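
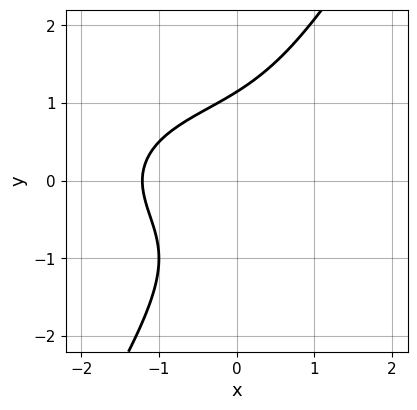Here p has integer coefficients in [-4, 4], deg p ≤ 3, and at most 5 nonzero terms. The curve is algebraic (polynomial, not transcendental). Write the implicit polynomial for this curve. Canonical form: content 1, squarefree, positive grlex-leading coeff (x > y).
x^3 + 3*x*y^2 - 2*y^3 + x + 3

1. The degree is 3 — no degree-2 curve has this shape.
2. Putting this together gives p.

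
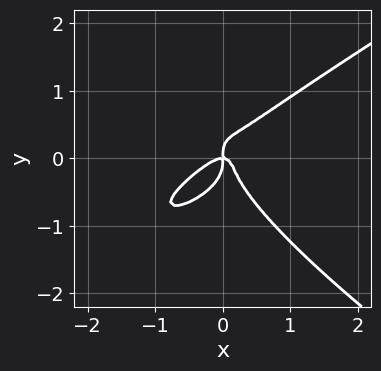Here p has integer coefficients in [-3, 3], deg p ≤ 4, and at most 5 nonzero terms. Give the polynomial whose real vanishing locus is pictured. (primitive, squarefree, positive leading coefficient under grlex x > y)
x^2*y^2 - 3*y^4 + 3*x^3 - 3*x^2*y + x*y

Degree: the shape is more complex than any degree-3 curve, so deg p = 4.
Against the integer gridlines: one y-axis crossing is at y = 0; it meets the x-axis at x = 0 (among the integer gridlines).
Solving for integer coefficients yields p as stated.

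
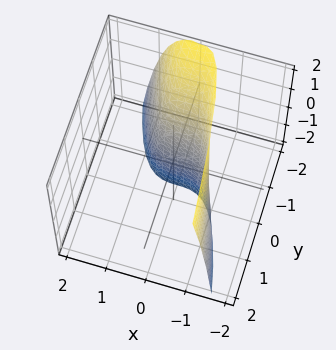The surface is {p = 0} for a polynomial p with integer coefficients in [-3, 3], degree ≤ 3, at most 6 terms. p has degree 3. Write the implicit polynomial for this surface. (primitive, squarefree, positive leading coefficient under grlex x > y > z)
3*x^3 - y*z + 3*y + 2

1. The degree is 3 — a generic line meets the surface in up to 3 points.
2. Checking where it meets the axes: the surface avoids every integer z-axis point in the box.
3. Putting this together gives p.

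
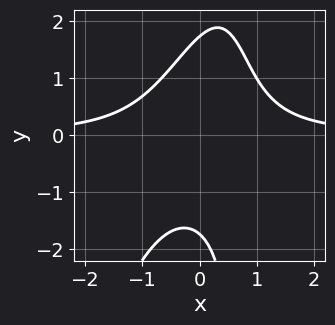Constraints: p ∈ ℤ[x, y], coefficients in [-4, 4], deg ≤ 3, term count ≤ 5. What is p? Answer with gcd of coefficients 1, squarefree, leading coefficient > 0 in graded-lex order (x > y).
3*x^2*y - x*y^2 + y^2 - 3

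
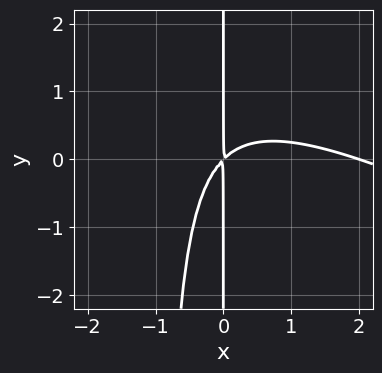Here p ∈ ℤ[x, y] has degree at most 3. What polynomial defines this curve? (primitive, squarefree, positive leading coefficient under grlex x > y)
x^3 + 2*x^2*y - 2*x^2 + 2*x*y

deg p = 3.
Checking where it meets the axes: it crosses the x-axis at the gridline x = 2; the visible y-axis segment lies entirely on the curve.
Matching integer coefficients to the picture gives p.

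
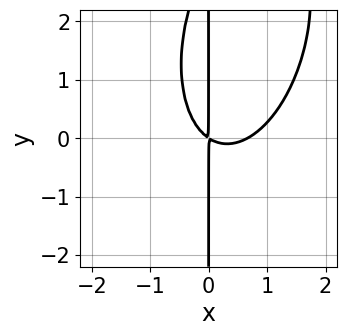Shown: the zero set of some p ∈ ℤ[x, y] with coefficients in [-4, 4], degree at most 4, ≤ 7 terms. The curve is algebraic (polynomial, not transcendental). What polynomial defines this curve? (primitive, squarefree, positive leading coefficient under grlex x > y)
3*x^3 - x^2*y + x*y^2 - 2*x^2 - 3*x*y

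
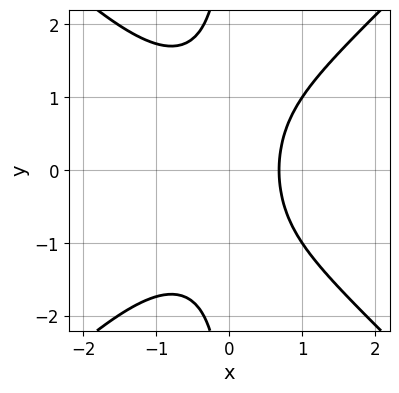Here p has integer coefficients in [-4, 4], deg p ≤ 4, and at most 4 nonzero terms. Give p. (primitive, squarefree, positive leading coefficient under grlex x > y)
x^3 - x*y^2 + x - 1

(a) The degree is 3 — the shape is more complex than any degree-2 curve.
(b) Symmetries: it's symmetric under y → −y, forcing even powers of y.
(c) Reading off the gridlines: no y-intercept at any integer in the box.
(d) Matching integer coefficients to the picture gives p.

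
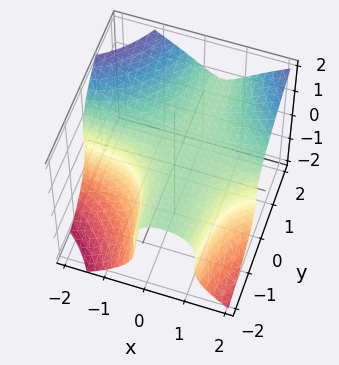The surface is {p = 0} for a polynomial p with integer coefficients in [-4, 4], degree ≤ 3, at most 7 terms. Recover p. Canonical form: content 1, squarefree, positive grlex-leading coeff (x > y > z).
First, the degree is 3 — no degree-2 surface has this shape.
Next, against the integer gridlines: the surface avoids every integer x-axis point in the box; the surface avoids every integer y-axis point in the box.
Finally, these observations pin down the coefficients.

3*x^2*y + y*z^2 - 3*z^3 - 3*x*y + 2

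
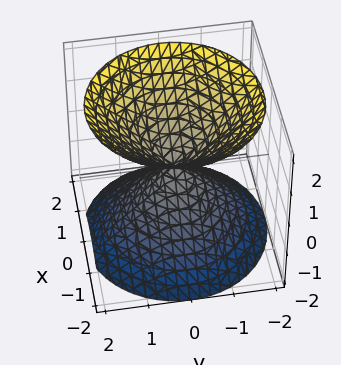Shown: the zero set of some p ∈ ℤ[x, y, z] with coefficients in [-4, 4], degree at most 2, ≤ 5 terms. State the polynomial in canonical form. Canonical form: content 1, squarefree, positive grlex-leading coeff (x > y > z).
x^2 + y^2 - z^2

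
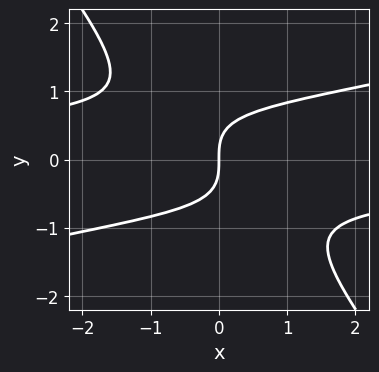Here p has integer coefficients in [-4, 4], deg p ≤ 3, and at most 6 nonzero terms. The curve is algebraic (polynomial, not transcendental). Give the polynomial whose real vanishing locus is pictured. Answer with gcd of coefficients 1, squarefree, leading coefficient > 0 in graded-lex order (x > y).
x^2*y - 3*x*y^2 - 3*y^3 + 3*x

(a) Degree: no degree-2 curve has this shape, so deg p = 3.
(b) Observable constraints: one y-axis crossing is at y = 0; it meets the x-axis at x = 0 (among the integer gridlines).
(c) The integer polynomial consistent with all of this is the stated p.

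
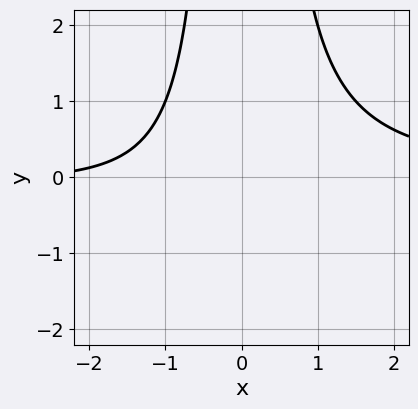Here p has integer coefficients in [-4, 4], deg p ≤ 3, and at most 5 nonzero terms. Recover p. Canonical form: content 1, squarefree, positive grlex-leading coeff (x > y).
2*x^2*y - x - 3

Degree: no degree-2 curve has this shape, so deg p = 3.
Against the integer gridlines: the curve avoids every integer x-axis point in the box; it misses every integer gridline on the y-axis.
Solving for integer coefficients yields p as stated.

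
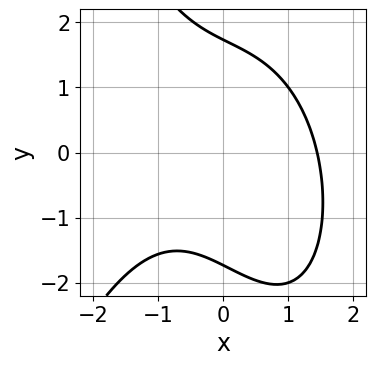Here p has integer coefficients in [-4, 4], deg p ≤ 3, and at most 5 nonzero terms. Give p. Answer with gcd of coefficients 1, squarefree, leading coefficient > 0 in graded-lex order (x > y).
x^3 + x*y + y^2 - 3

First, deg p = 3.
Finally, putting this together gives p.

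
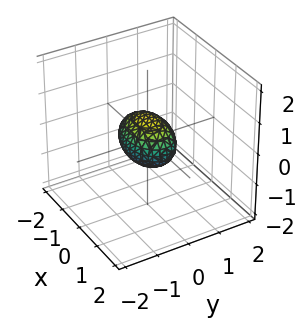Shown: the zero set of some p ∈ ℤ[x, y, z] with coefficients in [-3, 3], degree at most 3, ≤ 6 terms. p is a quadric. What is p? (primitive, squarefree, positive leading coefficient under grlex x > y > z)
(a) The degree is 2 — bounded and convex; a quadric.
(b) Symmetries: it's symmetric under z → −z, forcing even powers of z; it's symmetric under x → −x, forcing even powers of x; mirror symmetry y ↦ −y ⇒ only even powers of y.
(c) Observable constraints: among the integer gridlines, it crosses the x-axis at x ∈ {-1, 1}.
(d) Putting this together gives p.

x^2 + 2*y^2 + 2*z^2 - 1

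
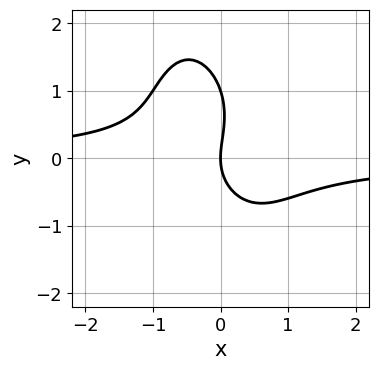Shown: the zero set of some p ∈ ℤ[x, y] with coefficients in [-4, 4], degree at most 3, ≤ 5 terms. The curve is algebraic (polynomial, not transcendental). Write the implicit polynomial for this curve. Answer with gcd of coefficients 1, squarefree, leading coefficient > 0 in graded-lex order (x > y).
3*x^2*y + x*y^2 + y^3 - y^2 + 2*x

First, the degree is 3 — a generic line meets the curve in up to 3 points.
Next, reading off the gridlines: it meets the x-axis at x = 0 (among the integer gridlines); the y-axis gridline crossings are at y ∈ {0, 1}.
Finally, solving for integer coefficients yields p as stated.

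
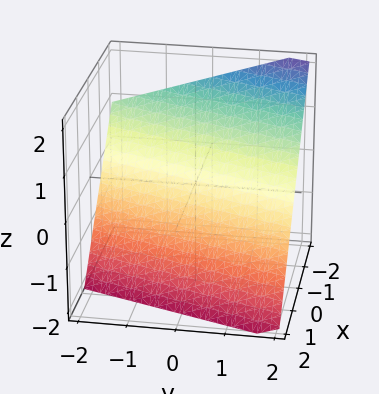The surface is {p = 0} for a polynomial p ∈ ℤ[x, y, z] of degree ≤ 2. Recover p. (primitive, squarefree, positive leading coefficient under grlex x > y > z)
First, degree: every cross-section is a straight line — this is a plane, so deg p = 1.
Next, against the integer gridlines: it meets the y-axis at y = 2 (among the integer gridlines).
Finally, together with the visible shape, these determine p as stated.

3*x - y + 3*z + 2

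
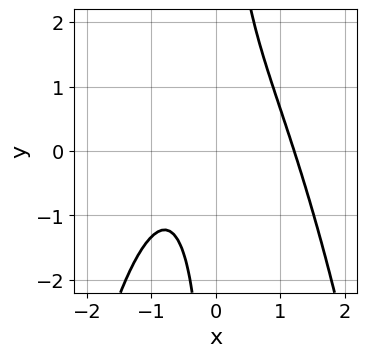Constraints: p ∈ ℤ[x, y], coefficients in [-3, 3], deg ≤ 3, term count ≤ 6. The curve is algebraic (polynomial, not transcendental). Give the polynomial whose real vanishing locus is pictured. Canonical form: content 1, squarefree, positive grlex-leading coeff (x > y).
First, the degree is 3 — a generic line meets the curve in up to 3 points.
Then, from the axis intercepts and sections: the curve avoids every integer y-axis point in the box.
Finally, assembling these constraints gives the stated polynomial.

3*x^3 + 3*x*y - 2*x - 3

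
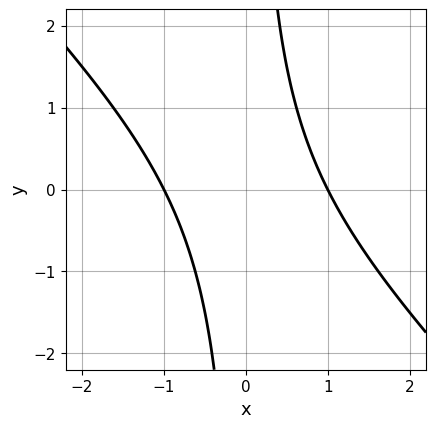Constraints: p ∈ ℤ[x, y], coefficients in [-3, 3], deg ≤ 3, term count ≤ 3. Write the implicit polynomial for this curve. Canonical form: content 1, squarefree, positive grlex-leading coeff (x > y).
1. The degree is 2 — a generic line meets the curve in up to 2 points.
2. From the visible intercepts: among the integer gridlines, it crosses the x-axis at x ∈ {-1, 1}; the curve avoids every integer y-axis point in the box.
3. Together with the visible shape, these determine p as stated.

x^2 + x*y - 1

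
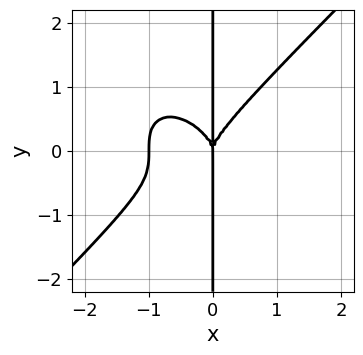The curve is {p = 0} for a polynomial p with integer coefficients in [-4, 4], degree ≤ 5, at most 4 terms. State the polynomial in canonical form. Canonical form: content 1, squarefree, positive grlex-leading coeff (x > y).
(a) The degree is 4 — the shape is more complex than any degree-3 curve.
(b) Reading off the gridlines: the x-axis gridline crossings are at x ∈ {-1, 0}; the visible y-axis segment lies entirely on the curve.
(c) Fitting integer coefficients to these (and the overall shape) gives p.

x^4 - x*y^3 + x^3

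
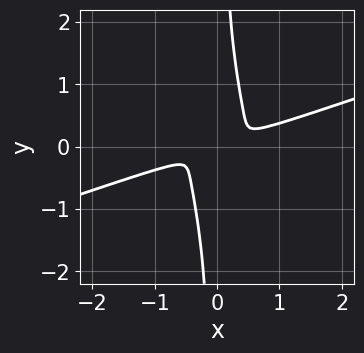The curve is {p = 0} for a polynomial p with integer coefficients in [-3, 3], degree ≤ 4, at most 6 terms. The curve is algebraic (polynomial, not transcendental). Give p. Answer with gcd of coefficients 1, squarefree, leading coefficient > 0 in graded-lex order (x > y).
1. deg p = 4. The shape is more complex than any degree-3 curve.
2. Solving for integer coefficients yields p as stated.

x^4 - 2*x^3*y - 2*x^2*y^2 - 2*x*y^3 + y^2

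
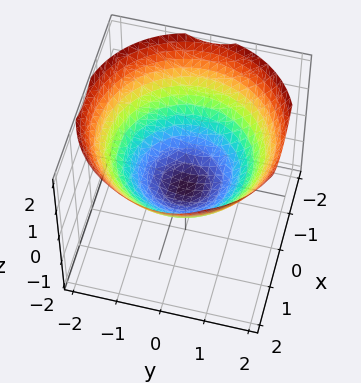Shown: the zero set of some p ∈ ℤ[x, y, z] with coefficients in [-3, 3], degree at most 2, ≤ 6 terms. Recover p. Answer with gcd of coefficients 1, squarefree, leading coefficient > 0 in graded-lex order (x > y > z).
1. The degree is 2 — the shape is more complex than any degree-1 surface.
2. Symmetry: every cross-section ⟂ z is a circle, so x, y appear only via x² + y².
3. Observable constraints: a circular section at z = 1 has radius between 1 and 2; the x-axis gridline crossings are at x ∈ {-1, 1}.
4. Together with the visible shape, these determine p as stated. Check: (0, -1, 0) on the y-axis lies on the surface, and p(0, -1, 0) = 0. ✓

x^2 + y^2 - 2*z - 1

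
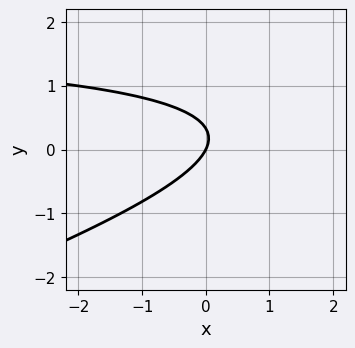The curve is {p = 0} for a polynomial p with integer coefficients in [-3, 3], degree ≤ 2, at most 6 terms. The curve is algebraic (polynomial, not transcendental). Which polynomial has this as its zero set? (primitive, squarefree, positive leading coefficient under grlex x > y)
x*y - 3*y^2 - 2*x + y

First, the degree is 2 — no degree-1 curve has this shape.
Next, checking where it meets the axes: one x-axis crossing is at x = 0; it crosses the y-axis at the gridline y = 0.
Finally, matching integer coefficients to the picture gives p.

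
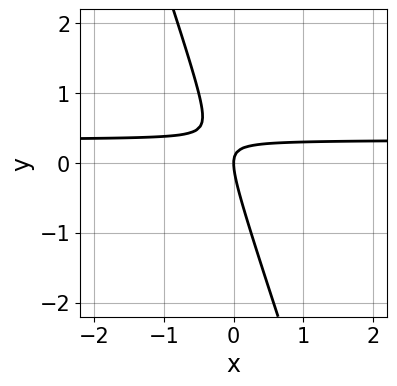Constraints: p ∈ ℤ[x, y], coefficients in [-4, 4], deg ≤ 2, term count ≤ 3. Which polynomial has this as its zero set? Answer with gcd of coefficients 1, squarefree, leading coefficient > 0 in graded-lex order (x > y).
3*x*y + y^2 - x

1. The degree is 2 — the shape is more complex than any degree-1 curve.
2. From the axis intercepts and sections: one y-axis crossing is at y = 0; one x-axis crossing is at x = 0.
3. Matching integer coefficients to the picture gives p.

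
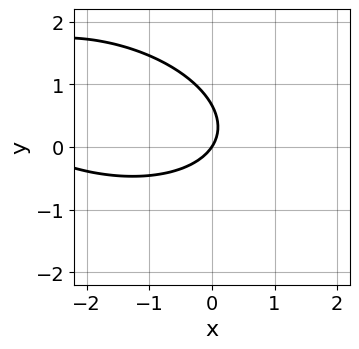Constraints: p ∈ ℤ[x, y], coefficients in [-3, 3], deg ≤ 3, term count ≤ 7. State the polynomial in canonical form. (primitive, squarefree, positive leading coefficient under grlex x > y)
(a) Degree: no degree-1 curve has this shape, so deg p = 2.
(b) From the visible intercepts: it crosses the y-axis at the gridline y = 0; it meets the x-axis at x = 0 (among the integer gridlines).
(c) Putting this together gives p.

x^2 + x*y + 3*y^2 + 3*x - 2*y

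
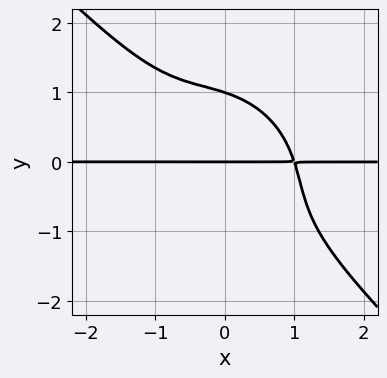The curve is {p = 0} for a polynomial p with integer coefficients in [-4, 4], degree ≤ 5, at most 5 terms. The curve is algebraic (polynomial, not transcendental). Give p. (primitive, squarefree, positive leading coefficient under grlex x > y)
Degree: a generic line meets the curve in up to 4 points, so deg p = 4.
From the axis intercepts and sections: every point of the x-axis in the box is on the curve; among the integer gridlines, it crosses the y-axis at y ∈ {0, 1}.
Assembling these constraints gives the stated polynomial.

x^3*y + x^2*y^2 + x*y^3 + y^4 - y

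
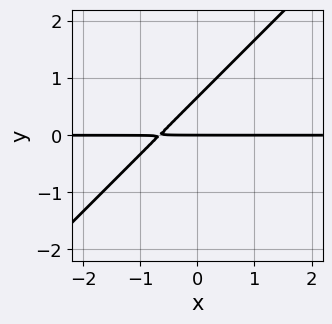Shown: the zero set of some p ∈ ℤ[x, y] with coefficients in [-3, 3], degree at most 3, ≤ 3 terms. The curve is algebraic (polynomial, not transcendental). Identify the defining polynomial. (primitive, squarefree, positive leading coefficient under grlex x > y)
3*x*y - 3*y^2 + 2*y

(a) deg p = 2. A generic line meets the curve in up to 2 points.
(b) Observable constraints: every point of the x-axis in the box is on the curve; one y-axis crossing is at y = 0.
(c) Matching integer coefficients to the picture gives p.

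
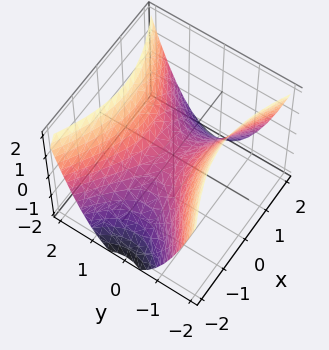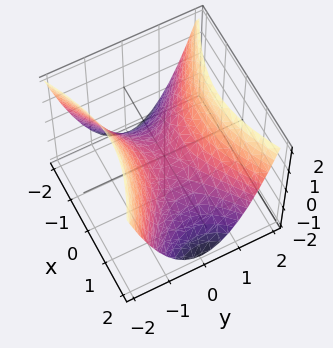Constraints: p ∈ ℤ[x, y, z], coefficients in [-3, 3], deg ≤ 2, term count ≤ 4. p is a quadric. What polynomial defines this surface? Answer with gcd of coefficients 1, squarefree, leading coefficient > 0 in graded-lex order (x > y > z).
x^2 - 2*y^2 + 2*z

First, the degree is 2 — a hyperbolic paraboloid; a quadric.
Next, symmetries: mirror symmetry y ↦ −y ⇒ only even powers of y; it's symmetric under x → −x, forcing even powers of x.
Next, from the axis intercepts and sections: it crosses the x-axis at the gridline x = 0; one y-axis crossing is at y = 0.
Finally, these observations pin down the coefficients.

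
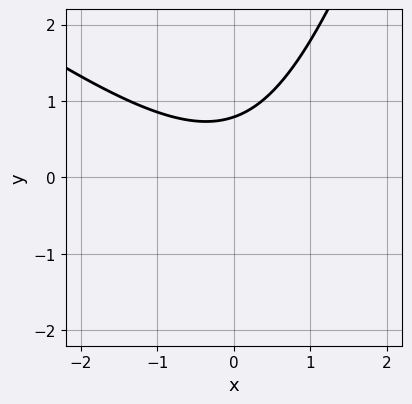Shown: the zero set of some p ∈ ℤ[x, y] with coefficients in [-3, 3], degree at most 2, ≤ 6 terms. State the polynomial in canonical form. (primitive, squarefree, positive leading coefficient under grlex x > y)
2*x^2 + 2*x*y - y^2 - 3*y + 3

First, the degree is 2 — no degree-1 curve has this shape.
Next, checking where it meets the axes: the curve avoids every integer x-axis point in the box.
Finally, putting this together gives p.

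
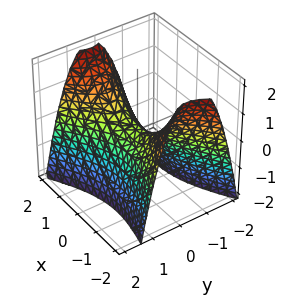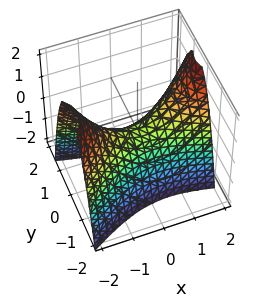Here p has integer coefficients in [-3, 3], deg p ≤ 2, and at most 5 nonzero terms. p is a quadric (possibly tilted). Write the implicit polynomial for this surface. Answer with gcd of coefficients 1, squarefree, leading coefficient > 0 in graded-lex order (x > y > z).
1. The degree is 2 — the shape is more complex than any degree-1 surface.
2. Reading off the gridlines: one y-axis crossing is at y = 0; one z-axis crossing is at z = 0.
3. The integer polynomial consistent with all of this is the stated p.

x^2 + x*y - 3*y^2 - 2*z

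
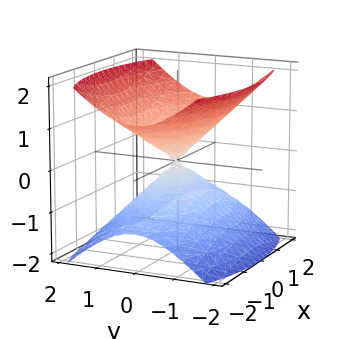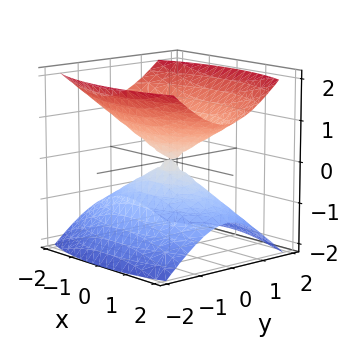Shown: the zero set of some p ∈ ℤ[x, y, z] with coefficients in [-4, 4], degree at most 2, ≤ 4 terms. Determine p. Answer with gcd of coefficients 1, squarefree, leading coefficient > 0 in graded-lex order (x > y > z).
1. There are 2 components. They look like related sheets of one shape, so recover p as a whole.
2. deg p = 2. A double cone through the origin; a quadric.
3. Symmetries: mirror symmetry y ↦ −y ⇒ only even powers of y; it's symmetric under x → −x, forcing even powers of x; it's symmetric under z → −z, forcing even powers of z.
4. From the axis intercepts and sections: it meets the y-axis at y = 0 (among the integer gridlines); one x-axis crossing is at x = 0.
5. Putting this together gives p.

x^2 + 3*y^2 - 3*z^2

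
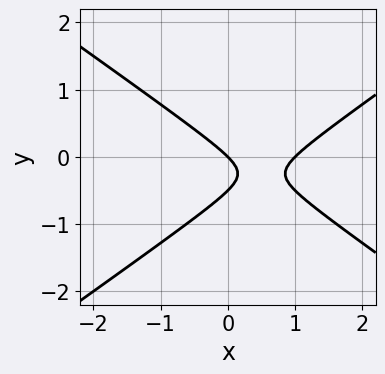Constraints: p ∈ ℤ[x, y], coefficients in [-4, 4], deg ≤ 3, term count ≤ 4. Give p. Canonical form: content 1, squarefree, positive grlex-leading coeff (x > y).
First, the degree is 2 — a generic line meets the curve in up to 2 points.
Then, from the visible intercepts: among the integer gridlines, it crosses the x-axis at x ∈ {0, 1}; it crosses the y-axis at the gridline y = 0.
Finally, fitting integer coefficients to these (and the overall shape) gives p.

x^2 - 2*y^2 - x - y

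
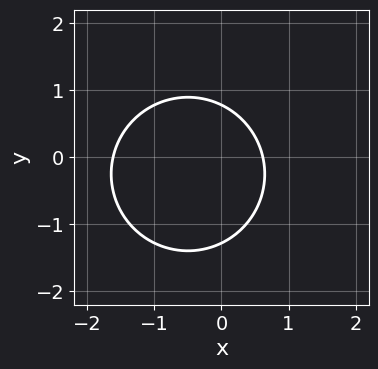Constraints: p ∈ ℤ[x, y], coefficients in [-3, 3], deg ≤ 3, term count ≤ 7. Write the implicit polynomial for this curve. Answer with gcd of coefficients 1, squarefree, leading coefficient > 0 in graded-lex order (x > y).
2*x^2 + 2*y^2 + 2*x + y - 2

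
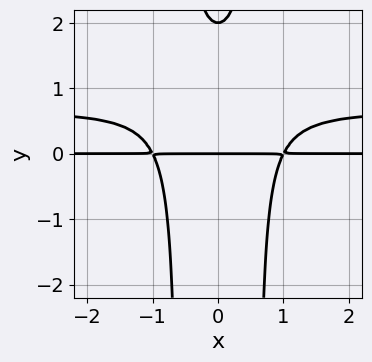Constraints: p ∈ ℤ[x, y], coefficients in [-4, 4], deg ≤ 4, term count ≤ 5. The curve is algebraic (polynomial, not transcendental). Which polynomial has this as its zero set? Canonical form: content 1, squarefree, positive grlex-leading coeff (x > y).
(a) deg p = 4.
(b) Symmetries: it's symmetric under x → −x, forcing even powers of x.
(c) From the visible intercepts: among the integer gridlines, it crosses the y-axis at y ∈ {0, 2}; every point of the x-axis in the box is on the curve.
(d) Solving for integer coefficients yields p as stated.

3*x^2*y^2 - 2*x^2*y - y^2 + 2*y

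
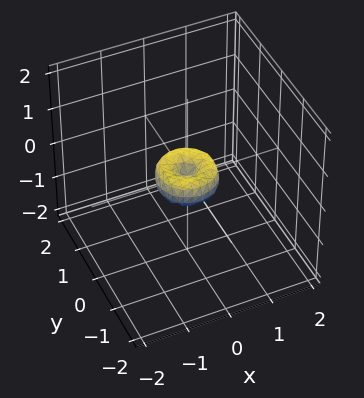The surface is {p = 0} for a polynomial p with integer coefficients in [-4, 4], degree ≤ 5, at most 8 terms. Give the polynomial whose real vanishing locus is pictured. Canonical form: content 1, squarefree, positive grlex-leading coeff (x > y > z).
2*x^4 + 4*x^2*y^2 + 2*y^4 - x^2 - y^2 + z^2

First, deg p = 4. A generic line meets the surface in up to 4 points.
Then, by symmetry, the surface is invariant under rotation about z: p = q(x² + y², z).
Next, checking where it meets the axes: a circular section at z = 0 has radius between 0 and 1; one z-axis crossing is at z = 0; it crosses the y-axis at the gridline y = 0.
Finally, together with the visible shape, these determine p as stated.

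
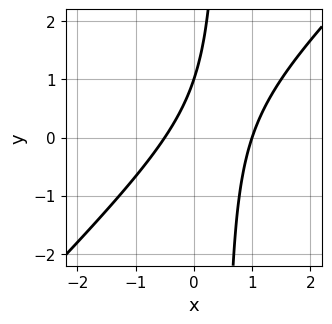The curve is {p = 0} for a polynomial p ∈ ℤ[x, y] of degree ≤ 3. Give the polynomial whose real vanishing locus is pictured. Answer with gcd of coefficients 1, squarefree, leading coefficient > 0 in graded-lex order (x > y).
2*x^2 - 2*x*y - x + y - 1

(a) The degree is 2 — the shape is more complex than any degree-1 curve.
(b) Against the integer gridlines: one y-axis crossing is at y = 1; one x-axis crossing is at x = 1.
(c) Solving for integer coefficients yields p as stated.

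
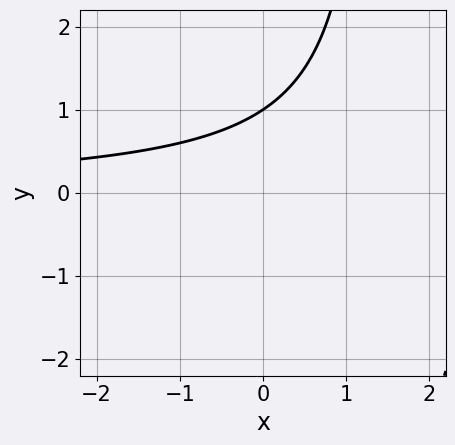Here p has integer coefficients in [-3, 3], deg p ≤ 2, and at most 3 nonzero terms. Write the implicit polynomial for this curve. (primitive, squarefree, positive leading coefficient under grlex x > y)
1. Degree: no degree-1 curve has this shape, so deg p = 2.
2. Checking where it meets the axes: no x-intercept at any integer in the box; it meets the y-axis at y = 1 (among the integer gridlines).
3. Together with the visible shape, these determine p as stated.

2*x*y - 3*y + 3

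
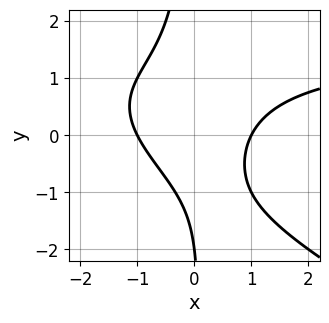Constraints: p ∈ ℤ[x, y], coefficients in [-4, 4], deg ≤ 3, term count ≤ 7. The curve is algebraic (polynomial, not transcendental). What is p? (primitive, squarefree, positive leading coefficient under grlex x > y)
x^2*y + 2*x*y^2 - 2*x^2 + y + 2

1. The degree is 3 — the shape is more complex than any degree-2 curve.
2. From the axis intercepts and sections: among the integer gridlines, it crosses the x-axis at x ∈ {-1, 1}; it crosses the y-axis at the gridline y = -2.
3. Together with the visible shape, these determine p as stated.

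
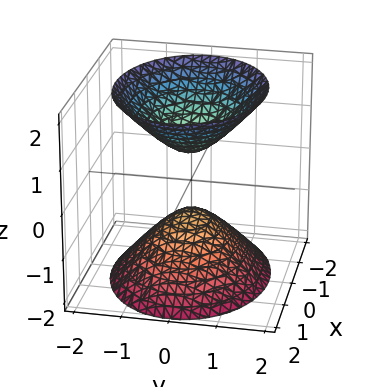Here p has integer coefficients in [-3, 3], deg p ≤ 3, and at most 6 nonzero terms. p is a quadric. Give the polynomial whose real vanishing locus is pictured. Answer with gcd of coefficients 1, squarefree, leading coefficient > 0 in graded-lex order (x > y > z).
First, the picture has 2 separate pieces. They look like related sheets of one shape, so recover p as a whole.
Next, degree: two separate bowl-shaped sheets opening away from each other; a quadric, so deg p = 2.
Next, symmetries: the z ↦ −z reflection is a symmetry, so z appears only in even powers; the x ↦ −x reflection is a symmetry, so x appears only in even powers; it's symmetric under y → −y, forcing even powers of y.
Then, against the integer gridlines: no y-intercept at any integer in the box; it misses every integer gridline on the x-axis.
Finally, matching integer coefficients to the picture gives p.

2*x^2 + 3*y^2 - 2*z^2 + 1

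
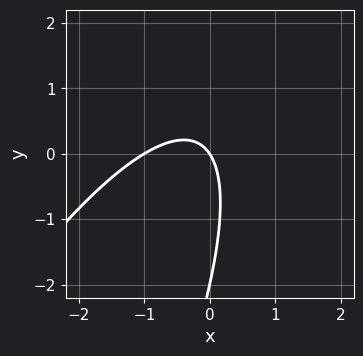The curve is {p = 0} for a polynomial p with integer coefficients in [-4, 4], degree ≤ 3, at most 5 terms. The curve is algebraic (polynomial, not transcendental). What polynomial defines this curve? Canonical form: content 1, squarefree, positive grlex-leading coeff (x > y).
(a) Degree: no degree-1 curve has this shape, so deg p = 2.
(b) From the axis intercepts and sections: among the integer gridlines, it crosses the x-axis at x ∈ {-1, 0}; the y-axis gridline crossings are at y ∈ {-2, 0}.
(c) These observations pin down the coefficients.

3*x^2 - 3*x*y + y^2 + 3*x + 2*y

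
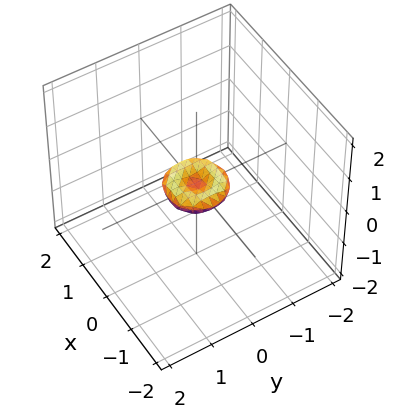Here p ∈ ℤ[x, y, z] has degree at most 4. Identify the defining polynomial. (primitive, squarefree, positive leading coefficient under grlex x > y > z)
1. deg p = 4. The shape is more complex than any degree-3 surface.
2. Symmetries: rotational symmetry about the z-axis ⇒ p depends on x, y only through x² + y².
3. Checking where it meets the axes: it meets the x-axis at x = 0 (among the integer gridlines); a circular section at z = 0 has radius between 0 and 1; it meets the y-axis at y = 0 (among the integer gridlines); it meets the z-axis at z = 0 (among the integer gridlines).
4. Assembling these constraints gives the stated polynomial.

2*x^4 + 4*x^2*y^2 + 2*y^4 - x^2 - y^2 + 3*z^2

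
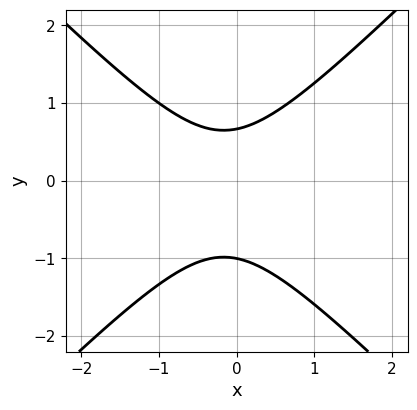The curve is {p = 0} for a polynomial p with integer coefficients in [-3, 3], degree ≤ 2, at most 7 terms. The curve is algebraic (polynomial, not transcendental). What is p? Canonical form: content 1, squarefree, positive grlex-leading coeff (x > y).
3*x^2 - 3*y^2 + x - y + 2

First, deg p = 2.
Next, reading off the gridlines: one y-axis crossing is at y = -1; no x-intercept at any integer in the box.
Finally, assembling these constraints gives the stated polynomial.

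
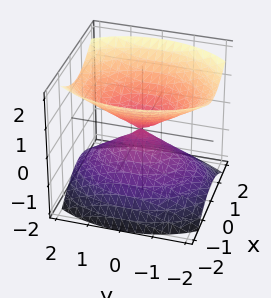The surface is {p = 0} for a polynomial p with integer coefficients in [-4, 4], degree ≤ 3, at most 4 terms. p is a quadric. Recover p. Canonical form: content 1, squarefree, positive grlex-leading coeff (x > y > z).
(a) I count 2 distinct pieces. They look like related sheets of one shape, so recover p as a whole.
(b) deg p = 2. A double cone through the origin; a quadric.
(c) Symmetries: mirror symmetry z ↦ −z ⇒ only even powers of z; mirror symmetry y ↦ −y ⇒ only even powers of y; the x ↦ −x reflection is a symmetry, so x appears only in even powers.
(d) From the visible intercepts: it crosses the z-axis at the gridline z = 0; it crosses the x-axis at the gridline x = 0; it crosses the y-axis at the gridline y = 0.
(e) Fitting integer coefficients to these (and the overall shape) gives p.

2*x^2 + y^2 - 2*z^2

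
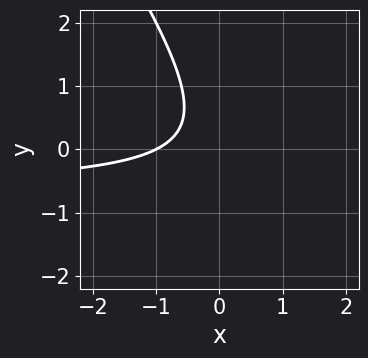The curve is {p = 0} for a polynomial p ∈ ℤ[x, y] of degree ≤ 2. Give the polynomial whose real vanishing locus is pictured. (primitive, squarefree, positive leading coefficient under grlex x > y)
1. Degree: no degree-1 curve has this shape, so deg p = 2.
2. From the axis intercepts and sections: it meets the x-axis at x = -1 (among the integer gridlines); it misses every integer gridline on the y-axis.
3. Matching integer coefficients to the picture gives p.

3*x*y + 2*y^2 + 2*x - y + 2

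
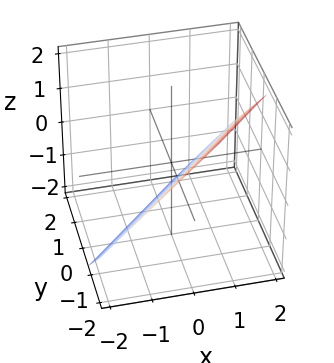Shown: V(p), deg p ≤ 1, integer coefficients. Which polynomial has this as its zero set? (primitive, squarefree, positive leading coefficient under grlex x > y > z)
3*x - 3*y - 3*z - 2

(a) The degree is 1 — every cross-section is a straight line — this is a plane.
(b) Putting this together gives p.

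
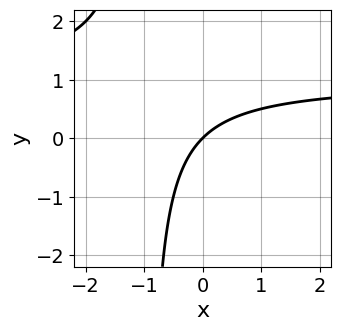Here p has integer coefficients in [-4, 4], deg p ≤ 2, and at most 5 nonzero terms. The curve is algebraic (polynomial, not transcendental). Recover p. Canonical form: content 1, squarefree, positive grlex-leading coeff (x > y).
x*y - x + y

1. Degree: a generic line meets the curve in up to 2 points, so deg p = 2.
2. Checking where it meets the axes: one y-axis crossing is at y = 0; one x-axis crossing is at x = 0.
3. Solving for integer coefficients yields p as stated.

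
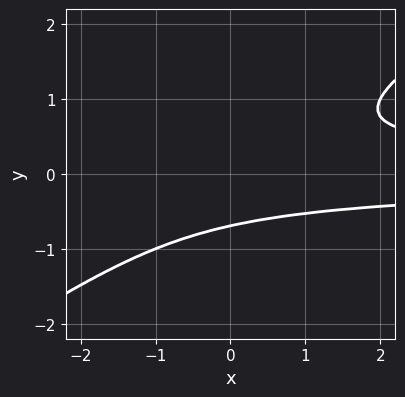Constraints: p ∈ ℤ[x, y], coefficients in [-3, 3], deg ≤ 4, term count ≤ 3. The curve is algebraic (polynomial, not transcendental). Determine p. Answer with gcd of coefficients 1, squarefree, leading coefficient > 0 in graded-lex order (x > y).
1. deg p = 3.
2. From the visible intercepts: it misses every integer gridline on the x-axis.
3. Together with the visible shape, these determine p as stated.

2*x*y^2 - 3*y^3 - 1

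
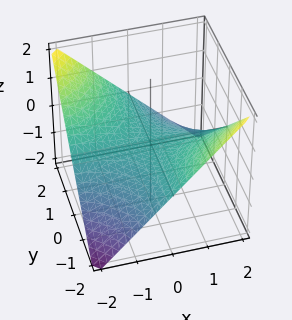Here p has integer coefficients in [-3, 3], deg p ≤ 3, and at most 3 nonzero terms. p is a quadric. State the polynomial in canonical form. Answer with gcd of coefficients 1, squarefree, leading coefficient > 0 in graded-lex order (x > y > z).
First, the degree is 2 — a hyperbolic paraboloid; a quadric.
Next, checking where it meets the axes: every point of the y-axis in the box is on the surface; the visible x-axis segment lies entirely on the surface; it meets the z-axis at z = 0 (among the integer gridlines).
Finally, matching integer coefficients to the picture gives p.

x*y + 2*z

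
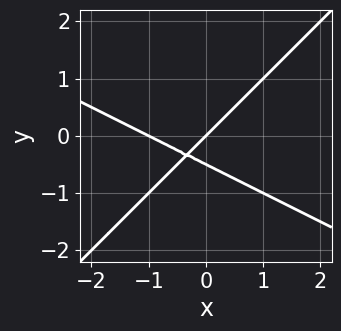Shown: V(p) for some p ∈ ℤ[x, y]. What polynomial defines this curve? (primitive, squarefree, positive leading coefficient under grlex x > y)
x^2 + x*y - 2*y^2 + x - y

deg p = 2. No degree-1 curve has this shape.
Reading off the gridlines: the x-axis gridline crossings are at x ∈ {-1, 0}; one y-axis crossing is at y = 0.
Fitting integer coefficients to these (and the overall shape) gives p.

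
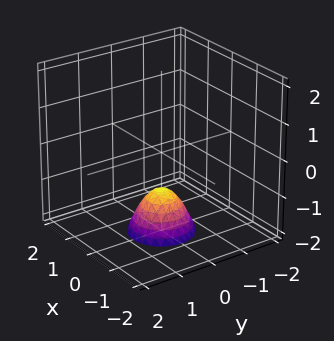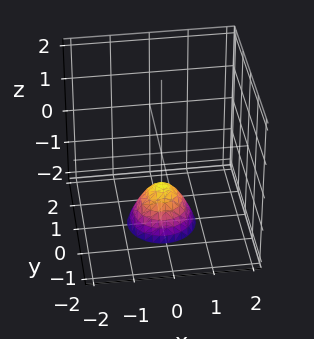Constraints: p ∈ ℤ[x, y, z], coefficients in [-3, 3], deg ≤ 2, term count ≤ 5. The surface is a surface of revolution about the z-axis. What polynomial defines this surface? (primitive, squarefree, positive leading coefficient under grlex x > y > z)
The degree is 2 — a generic line meets the surface in up to 2 points.
Symmetries: the surface is invariant under rotation about z: p = q(x² + y², z).
Against the integer gridlines: no x-intercept at any integer in the box; it misses every integer gridline on the y-axis.
These observations pin down the coefficients. Check: (0, 0, -1) on the z-axis lies on the surface, and p(0, 0, -1) = 0. ✓

3*x^2 + 3*y^2 + 2*z + 2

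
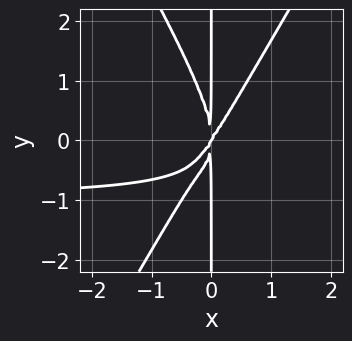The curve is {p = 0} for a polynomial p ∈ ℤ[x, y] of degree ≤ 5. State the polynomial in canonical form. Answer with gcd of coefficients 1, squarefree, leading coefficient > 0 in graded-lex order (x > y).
3*x^3*y - x*y^3 + 3*x^3 - 2*x^2*y

First, the degree is 4 — a generic line meets the curve in up to 4 points.
Then, against the integer gridlines: the visible y-axis segment lies entirely on the curve; it meets the x-axis at x = 0 (among the integer gridlines).
Finally, the integer polynomial consistent with all of this is the stated p.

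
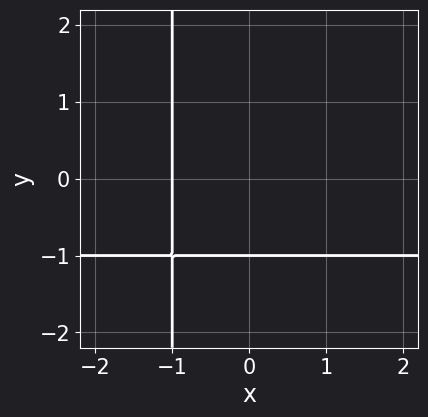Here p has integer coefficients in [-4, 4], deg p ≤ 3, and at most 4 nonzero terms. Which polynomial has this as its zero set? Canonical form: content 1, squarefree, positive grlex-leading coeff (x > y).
x*y + x + y + 1

First, the degree is 2 — the shape is more complex than any degree-1 curve.
Then, observable constraints: one x-axis crossing is at x = -1; it crosses the y-axis at the gridline y = -1.
Finally, these observations pin down the coefficients.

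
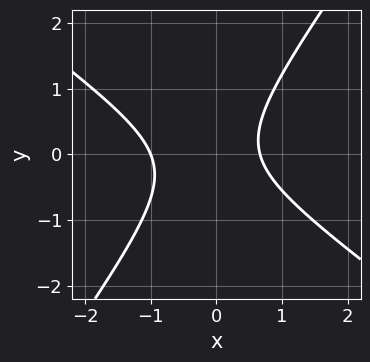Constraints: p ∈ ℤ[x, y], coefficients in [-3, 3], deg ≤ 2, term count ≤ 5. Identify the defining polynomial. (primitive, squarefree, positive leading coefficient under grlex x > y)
First, deg p = 2. The shape is more complex than any degree-1 curve.
Then, from the visible intercepts: it crosses the x-axis at the gridline x = -1; no y-intercept at any integer in the box.
Finally, matching integer coefficients to the picture gives p.

3*x^2 + 2*x*y - 3*y^2 + x - 2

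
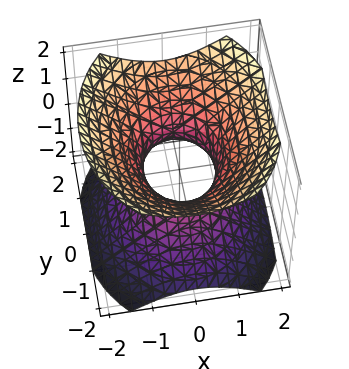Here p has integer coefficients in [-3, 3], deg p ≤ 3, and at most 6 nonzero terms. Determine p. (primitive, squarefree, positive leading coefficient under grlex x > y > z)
First, deg p = 2. One connected sheet with a waist; a quadric.
Next, symmetries: the z ↦ −z reflection is a symmetry, so z appears only in even powers; mirror symmetry y ↦ −y ⇒ only even powers of y; it's symmetric under x → −x, forcing even powers of x.
Then, from the visible intercepts: it misses every integer gridline on the z-axis; among the integer gridlines, it crosses the y-axis at y ∈ {-1, 1}.
Finally, assembling these constraints gives the stated polynomial.

3*x^2 + 2*y^2 - 3*z^2 - 2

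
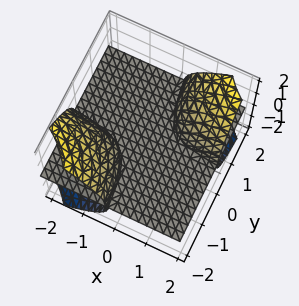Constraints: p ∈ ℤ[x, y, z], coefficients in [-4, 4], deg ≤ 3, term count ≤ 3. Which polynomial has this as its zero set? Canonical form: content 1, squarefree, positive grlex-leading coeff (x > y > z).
3*x*y*z - 2*z^3 - z

(a) There are 3 components.
(b) The degree is 3 — a generic line meets the surface in up to 3 points.
(c) From the axis intercepts and sections: one z-axis crossing is at z = 0; every point of the y-axis in the box is on the surface.
(d) These observations pin down the coefficients.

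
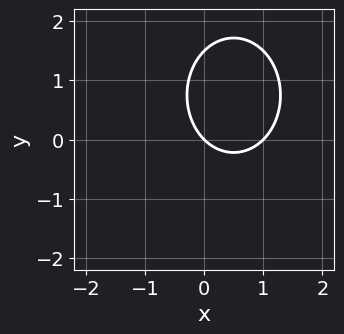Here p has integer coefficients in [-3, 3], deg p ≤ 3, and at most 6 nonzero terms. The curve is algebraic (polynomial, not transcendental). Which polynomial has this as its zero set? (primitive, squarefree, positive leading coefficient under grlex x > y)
3*x^2 + 2*y^2 - 3*x - 3*y

(a) The degree is 2 — the shape is more complex than any degree-1 curve.
(b) From the visible intercepts: it meets the y-axis at y = 0 (among the integer gridlines); the x-axis gridline crossings are at x ∈ {0, 1}.
(c) These observations pin down the coefficients.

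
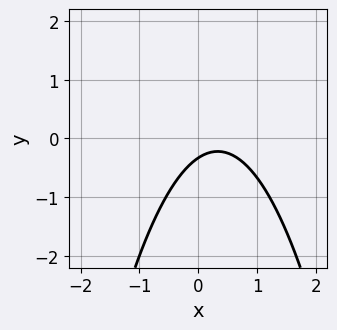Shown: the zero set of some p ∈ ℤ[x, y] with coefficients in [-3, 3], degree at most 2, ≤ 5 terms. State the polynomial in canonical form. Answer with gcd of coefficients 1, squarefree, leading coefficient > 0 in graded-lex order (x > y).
3*x^2 - 2*x + 3*y + 1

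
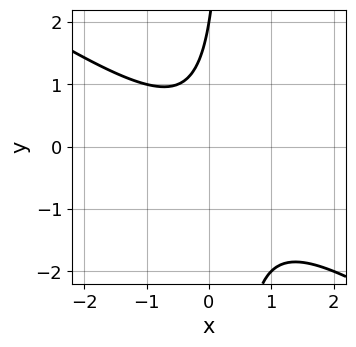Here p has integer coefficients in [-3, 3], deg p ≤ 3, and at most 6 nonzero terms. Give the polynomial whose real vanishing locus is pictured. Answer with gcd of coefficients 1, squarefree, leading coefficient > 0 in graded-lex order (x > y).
2*x^2 + 3*x*y - y + 2

1. deg p = 2. No degree-1 curve has this shape.
2. Observable constraints: it meets the y-axis at y = 2 (among the integer gridlines); it misses every integer gridline on the x-axis.
3. The integer polynomial consistent with all of this is the stated p.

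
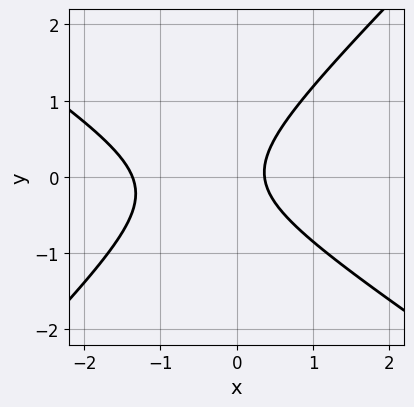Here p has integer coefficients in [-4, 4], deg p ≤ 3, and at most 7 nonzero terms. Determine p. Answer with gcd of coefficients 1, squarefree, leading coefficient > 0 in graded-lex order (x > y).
2*x^2 + x*y - 3*y^2 + 2*x - 1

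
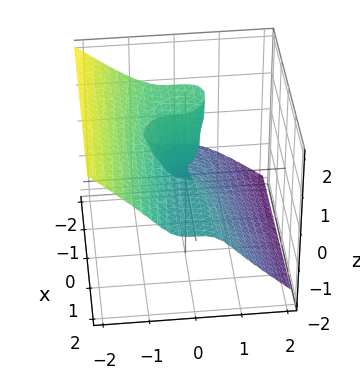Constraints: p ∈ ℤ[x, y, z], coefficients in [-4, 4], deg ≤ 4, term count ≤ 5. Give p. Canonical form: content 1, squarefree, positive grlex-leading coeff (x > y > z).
1. Degree: the shape is more complex than any degree-2 surface, so deg p = 3.
2. Reading off the gridlines: one z-axis crossing is at z = 0; every point of the x-axis in the box is on the surface.
3. These observations pin down the coefficients.

2*y^3 + 3*z^3 + x*z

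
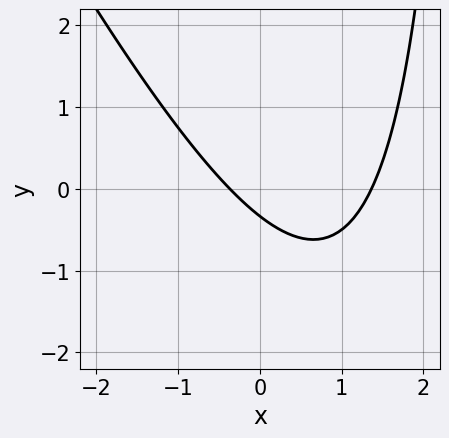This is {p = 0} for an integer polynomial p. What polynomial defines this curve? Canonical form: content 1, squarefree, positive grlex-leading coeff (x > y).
Degree: the shape is more complex than any degree-1 curve, so deg p = 2.
Putting this together gives p.

2*x^2 + x*y - 2*x - 3*y - 1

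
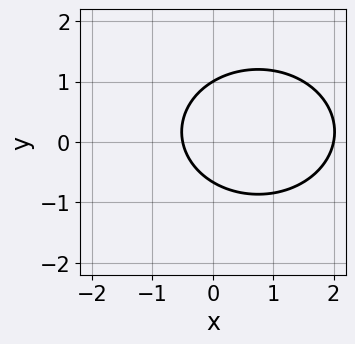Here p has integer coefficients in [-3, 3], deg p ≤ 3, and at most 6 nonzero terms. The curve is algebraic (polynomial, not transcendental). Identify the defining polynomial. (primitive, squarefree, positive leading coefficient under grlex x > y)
(a) The degree is 2 — the shape is more complex than any degree-1 curve.
(b) Observable constraints: it crosses the y-axis at the gridline y = 1; it meets the x-axis at x = 2 (among the integer gridlines).
(c) The integer polynomial consistent with all of this is the stated p.

2*x^2 + 3*y^2 - 3*x - y - 2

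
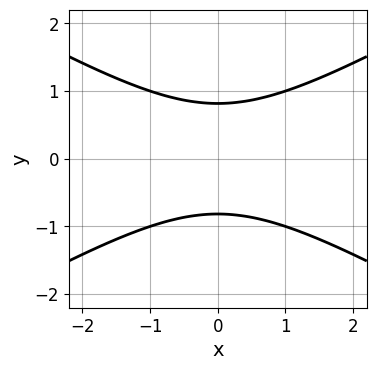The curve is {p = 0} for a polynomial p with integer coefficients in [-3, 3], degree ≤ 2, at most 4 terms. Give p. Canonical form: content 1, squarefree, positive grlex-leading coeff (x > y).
1. deg p = 2. No degree-1 curve has this shape.
2. Symmetries: it's symmetric under x → −x, forcing even powers of x; mirror symmetry y ↦ −y ⇒ only even powers of y.
3. From the visible intercepts: no x-intercept at any integer in the box.
4. Putting this together gives p.

x^2 - 3*y^2 + 2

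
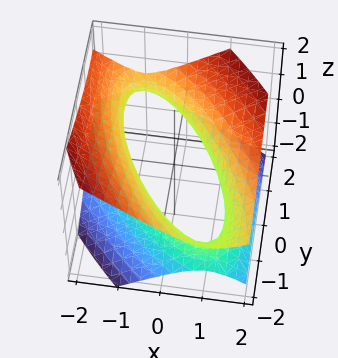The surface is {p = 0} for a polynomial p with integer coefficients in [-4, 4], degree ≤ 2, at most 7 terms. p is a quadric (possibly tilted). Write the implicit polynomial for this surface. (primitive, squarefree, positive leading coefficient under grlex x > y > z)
First, the degree is 2 — no degree-1 surface has this shape.
Then, observable constraints: the surface avoids every integer z-axis point in the box; the x-axis gridline crossings are at x ∈ {-1, 1}.
Finally, solving for integer coefficients yields p as stated.

2*x^2 + 2*x*y + y^2 + y*z - 3*z^2 - 2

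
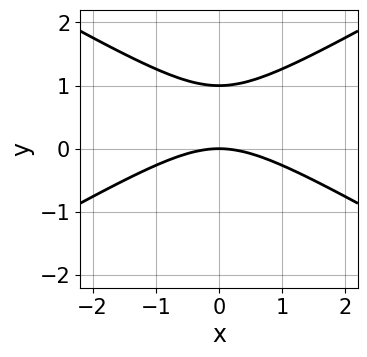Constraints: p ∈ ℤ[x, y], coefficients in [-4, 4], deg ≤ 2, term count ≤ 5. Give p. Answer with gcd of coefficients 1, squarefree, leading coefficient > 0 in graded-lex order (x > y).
x^2 - 3*y^2 + 3*y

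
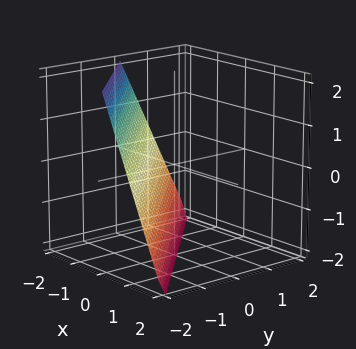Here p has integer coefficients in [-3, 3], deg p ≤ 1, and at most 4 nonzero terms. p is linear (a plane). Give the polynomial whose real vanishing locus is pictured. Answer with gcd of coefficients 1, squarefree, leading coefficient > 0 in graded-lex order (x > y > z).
2*x + 2*y + z + 2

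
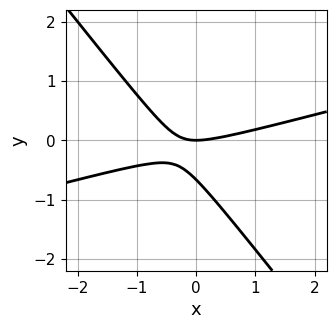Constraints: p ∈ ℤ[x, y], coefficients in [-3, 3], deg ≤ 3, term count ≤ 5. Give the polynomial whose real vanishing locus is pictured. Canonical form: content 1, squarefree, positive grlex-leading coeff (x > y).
(a) The degree is 2 — a generic line meets the curve in up to 2 points.
(b) Observable constraints: it meets the x-axis at x = 0 (among the integer gridlines); it meets the y-axis at y = 0 (among the integer gridlines).
(c) Assembling these constraints gives the stated polynomial.

x^2 - 3*x*y - 3*y^2 - 2*y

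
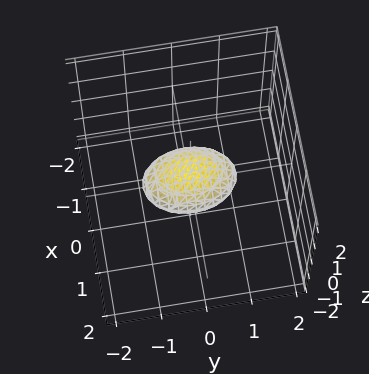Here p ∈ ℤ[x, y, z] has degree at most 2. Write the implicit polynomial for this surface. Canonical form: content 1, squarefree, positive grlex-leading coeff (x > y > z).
2*x^2 + y^2 + 3*z^2 - 1

1. The degree is 2 — a closed, bounded, convex surface; a quadric.
2. Symmetries: it's symmetric under y → −y, forcing even powers of y; it's symmetric under z → −z, forcing even powers of z; mirror symmetry x ↦ −x ⇒ only even powers of x.
3. From the axis intercepts and sections: among the integer gridlines, it crosses the y-axis at y ∈ {-1, 1}.
4. These observations pin down the coefficients.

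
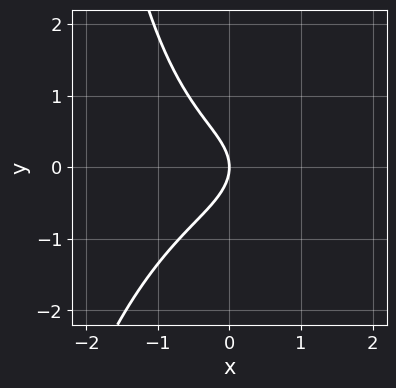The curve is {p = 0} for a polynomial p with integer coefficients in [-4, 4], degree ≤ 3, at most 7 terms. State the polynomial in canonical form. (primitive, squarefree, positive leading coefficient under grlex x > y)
2*x^3 - x^2*y + x*y^2 + 3*y^2 + 3*x

(a) deg p = 3.
(b) From the axis intercepts and sections: it crosses the y-axis at the gridline y = 0; it meets the x-axis at x = 0 (among the integer gridlines).
(c) Fitting integer coefficients to these (and the overall shape) gives p.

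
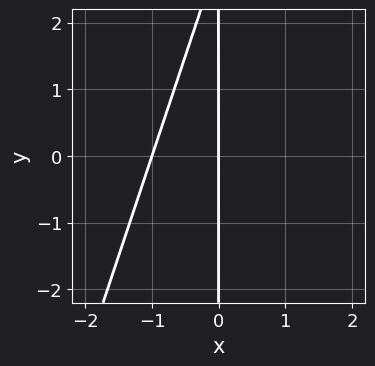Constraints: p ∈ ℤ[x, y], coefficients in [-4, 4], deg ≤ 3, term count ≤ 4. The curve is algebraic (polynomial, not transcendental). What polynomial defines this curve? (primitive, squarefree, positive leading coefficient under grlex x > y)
The degree is 2 — a generic line meets the curve in up to 2 points.
From the visible intercepts: the x-axis gridline crossings are at x ∈ {-1, 0}; every point of the y-axis in the box is on the curve.
Putting this together gives p.

3*x^2 - x*y + 3*x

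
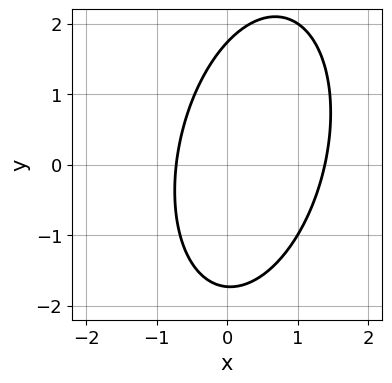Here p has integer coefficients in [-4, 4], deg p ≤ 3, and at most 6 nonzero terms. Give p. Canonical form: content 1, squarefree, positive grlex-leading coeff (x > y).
The degree is 2 — no degree-1 curve has this shape.
Solving for integer coefficients yields p as stated.

3*x^2 - x*y + y^2 - 2*x - 3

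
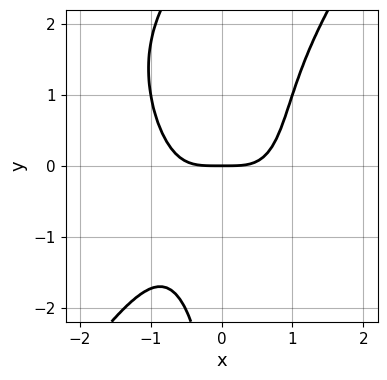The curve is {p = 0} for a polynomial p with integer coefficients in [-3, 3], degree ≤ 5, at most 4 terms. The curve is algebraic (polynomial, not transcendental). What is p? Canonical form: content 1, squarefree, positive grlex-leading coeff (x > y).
3*x^4 - x*y^3 + x*y^2 - 3*y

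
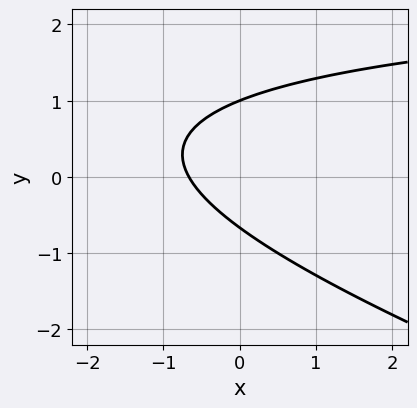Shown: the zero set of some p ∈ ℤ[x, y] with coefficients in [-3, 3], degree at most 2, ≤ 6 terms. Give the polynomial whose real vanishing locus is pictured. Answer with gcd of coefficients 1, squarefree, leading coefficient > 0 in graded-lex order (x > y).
x*y + 3*y^2 - 3*x - y - 2

(a) Degree: no degree-1 curve has this shape, so deg p = 2.
(b) Checking where it meets the axes: it meets the y-axis at y = 1 (among the integer gridlines).
(c) Matching integer coefficients to the picture gives p.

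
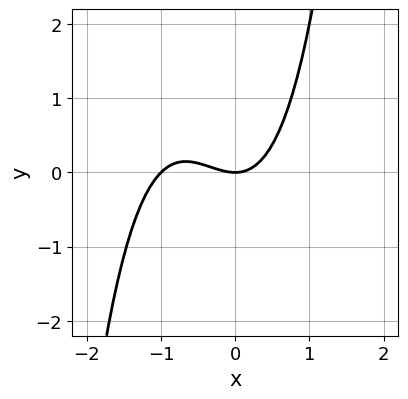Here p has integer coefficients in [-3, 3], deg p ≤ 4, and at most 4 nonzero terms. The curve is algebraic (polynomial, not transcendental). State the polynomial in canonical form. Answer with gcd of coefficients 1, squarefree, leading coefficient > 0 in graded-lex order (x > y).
Degree: no degree-2 curve has this shape, so deg p = 3.
Observable constraints: among the integer gridlines, it crosses the x-axis at x ∈ {-1, 0}; it crosses the y-axis at the gridline y = 0.
Together with the visible shape, these determine p as stated.

x^3 + x^2 - y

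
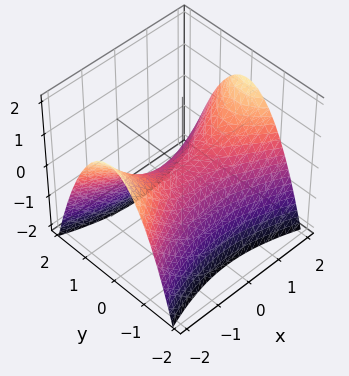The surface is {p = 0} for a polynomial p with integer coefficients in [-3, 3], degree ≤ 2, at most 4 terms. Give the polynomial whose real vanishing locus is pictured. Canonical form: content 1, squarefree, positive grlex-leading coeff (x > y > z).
x^2 - 3*y^2 - 3*z

Degree: a hyperbolic paraboloid; a quadric, so deg p = 2.
Symmetries: it's symmetric under y → −y, forcing even powers of y; mirror symmetry x ↦ −x ⇒ only even powers of x.
From the visible intercepts: one z-axis crossing is at z = 0; it meets the y-axis at y = 0 (among the integer gridlines); it meets the x-axis at x = 0 (among the integer gridlines).
Putting this together gives p.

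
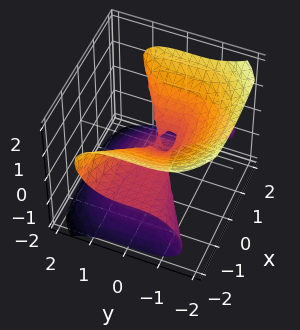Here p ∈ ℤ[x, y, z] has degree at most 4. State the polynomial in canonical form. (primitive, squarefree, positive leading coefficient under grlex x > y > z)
2*x^2*z - 2*y^3 - 3*z^3 - y^2

(a) Degree: a generic line meets the surface in up to 3 points, so deg p = 3.
(b) Observable constraints: every point of the x-axis in the box is on the surface; it meets the z-axis at z = 0 (among the integer gridlines).
(c) The integer polynomial consistent with all of this is the stated p.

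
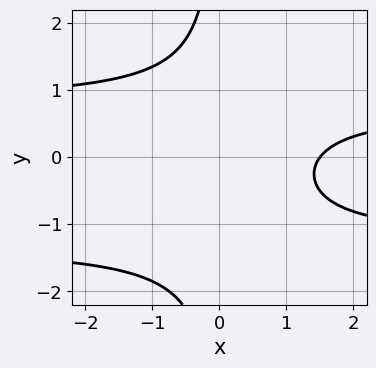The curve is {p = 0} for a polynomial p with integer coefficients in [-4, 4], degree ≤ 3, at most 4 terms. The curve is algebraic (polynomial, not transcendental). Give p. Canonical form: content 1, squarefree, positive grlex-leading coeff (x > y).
2*x*y^2 + x*y - 2*x + 3

(a) The degree is 3 — a generic line meets the curve in up to 3 points.
(b) Against the integer gridlines: it misses every integer gridline on the y-axis.
(c) Fitting integer coefficients to these (and the overall shape) gives p.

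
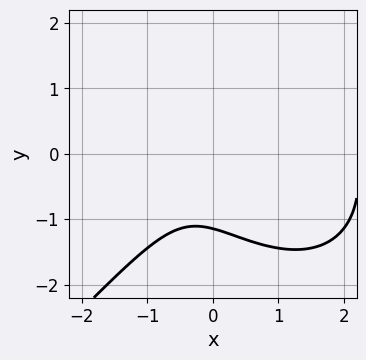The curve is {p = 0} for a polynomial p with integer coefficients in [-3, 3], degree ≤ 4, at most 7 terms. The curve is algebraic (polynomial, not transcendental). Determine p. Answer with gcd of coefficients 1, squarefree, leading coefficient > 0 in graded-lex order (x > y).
1. The degree is 3 — a generic line meets the curve in up to 3 points.
2. Reading off the gridlines: it misses every integer gridline on the x-axis.
3. Solving for integer coefficients yields p as stated.

2*x^3 - 2*y^3 - 3*x^2 - 2*x - 3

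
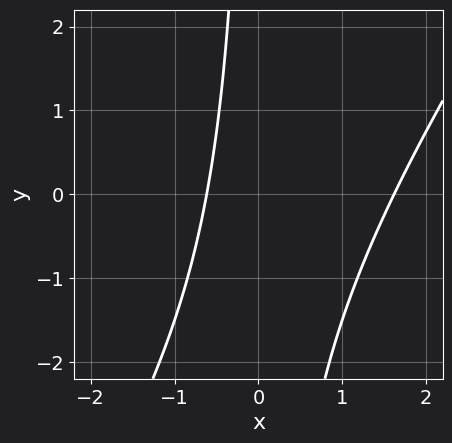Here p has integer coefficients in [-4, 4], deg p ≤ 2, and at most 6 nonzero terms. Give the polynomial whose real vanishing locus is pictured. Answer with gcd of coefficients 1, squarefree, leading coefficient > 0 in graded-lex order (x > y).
3*x^2 - 2*x*y - 3*x - 3

Degree: the shape is more complex than any degree-1 curve, so deg p = 2.
Observable constraints: no y-intercept at any integer in the box.
Matching integer coefficients to the picture gives p.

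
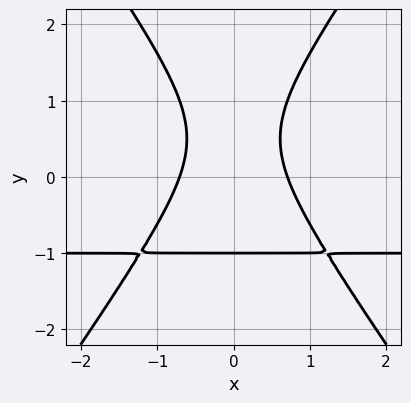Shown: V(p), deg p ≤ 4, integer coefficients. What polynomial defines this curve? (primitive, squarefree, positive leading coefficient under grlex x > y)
2*x^2*y - y^3 + 2*x^2 - 1

First, the degree is 3 — the shape is more complex than any degree-2 curve.
Then, symmetries: the x ↦ −x reflection is a symmetry, so x appears only in even powers.
Next, reading off the gridlines: one y-axis crossing is at y = -1.
Finally, assembling these constraints gives the stated polynomial.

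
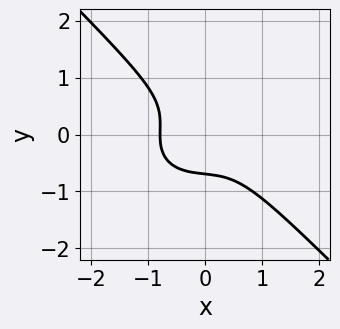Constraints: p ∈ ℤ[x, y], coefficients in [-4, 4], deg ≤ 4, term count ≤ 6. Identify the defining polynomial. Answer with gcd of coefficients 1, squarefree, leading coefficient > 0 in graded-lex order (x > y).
First, the degree is 3 — the shape is more complex than any degree-2 curve.
Finally, putting this together gives p.

2*x^3 + x*y^2 + 3*y^3 + 1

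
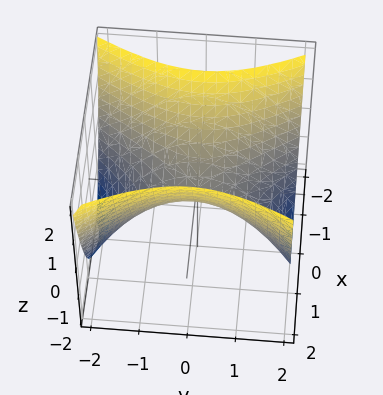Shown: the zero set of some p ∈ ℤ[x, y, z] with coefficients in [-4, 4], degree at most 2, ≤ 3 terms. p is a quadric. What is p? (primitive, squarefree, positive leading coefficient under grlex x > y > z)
2*x^2 - y^2 - 2*z

1. deg p = 2. A saddle surface; a quadric.
2. Symmetries: mirror symmetry x ↦ −x ⇒ only even powers of x; it's symmetric under y → −y, forcing even powers of y.
3. From the axis intercepts and sections: it crosses the x-axis at the gridline x = 0; it crosses the z-axis at the gridline z = 0.
4. The integer polynomial consistent with all of this is the stated p.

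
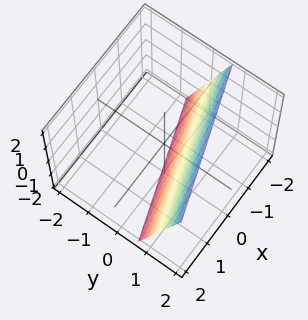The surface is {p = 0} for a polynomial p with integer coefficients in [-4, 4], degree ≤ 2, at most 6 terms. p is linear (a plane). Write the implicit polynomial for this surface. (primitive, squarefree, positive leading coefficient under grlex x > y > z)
x - 3*y + z + 2

1. The degree is 1 — the surface is flat (a plane).
2. Against the integer gridlines: it meets the x-axis at x = -2 (among the integer gridlines); it crosses the z-axis at the gridline z = -2.
3. Matching integer coefficients to the picture gives p.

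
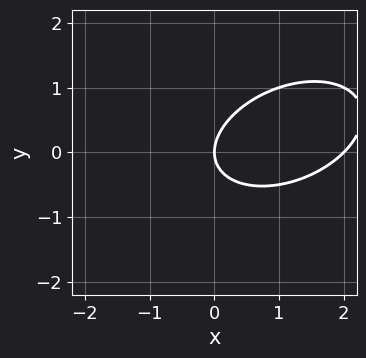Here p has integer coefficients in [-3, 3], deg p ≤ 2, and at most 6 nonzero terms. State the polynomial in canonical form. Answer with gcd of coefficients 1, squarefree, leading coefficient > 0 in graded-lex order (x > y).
deg p = 2.
Against the integer gridlines: it meets the y-axis at y = 0 (among the integer gridlines); the x-axis gridline crossings are at x ∈ {0, 2}.
Matching integer coefficients to the picture gives p.

x^2 - x*y + 2*y^2 - 2*x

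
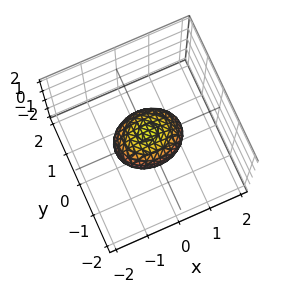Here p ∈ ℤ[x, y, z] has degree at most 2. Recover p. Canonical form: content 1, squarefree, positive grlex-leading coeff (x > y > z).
First, the degree is 2 — a closed, bounded, convex surface; a quadric.
Then, symmetries: the y ↦ −y reflection is a symmetry, so y appears only in even powers; the z ↦ −z reflection is a symmetry, so z appears only in even powers; the x ↦ −x reflection is a symmetry, so x appears only in even powers.
Next, observable constraints: the x-axis gridline crossings are at x ∈ {-1, 1}.
Finally, these observations pin down the coefficients.

2*x^2 + 3*y^2 + 3*z^2 - 2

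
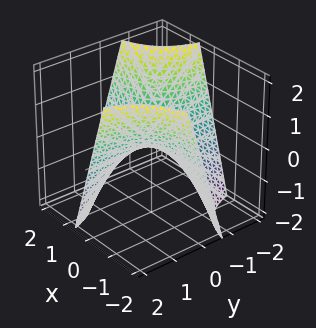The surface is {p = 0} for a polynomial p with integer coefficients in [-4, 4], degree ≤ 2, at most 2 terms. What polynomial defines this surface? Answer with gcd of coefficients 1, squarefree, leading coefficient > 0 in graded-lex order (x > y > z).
3*x*y + 2*z

Degree: a generic line meets the surface in up to 2 points, so deg p = 2.
Reading off the gridlines: one z-axis crossing is at z = 0; every point of the y-axis in the box is on the surface; every point of the x-axis in the box is on the surface.
The integer polynomial consistent with all of this is the stated p.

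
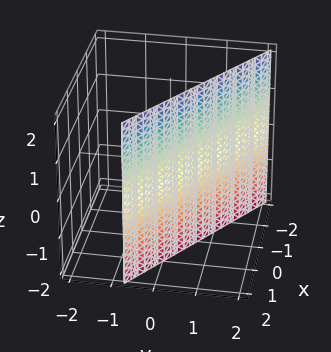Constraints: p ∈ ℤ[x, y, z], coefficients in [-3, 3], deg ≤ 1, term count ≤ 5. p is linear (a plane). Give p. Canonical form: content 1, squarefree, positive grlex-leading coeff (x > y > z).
2*x + 3*y - 2

1. The degree is 1 — the surface is flat (a plane).
2. Reading off the gridlines: it misses every integer gridline on the z-axis; one x-axis crossing is at x = 1.
3. Putting this together gives p.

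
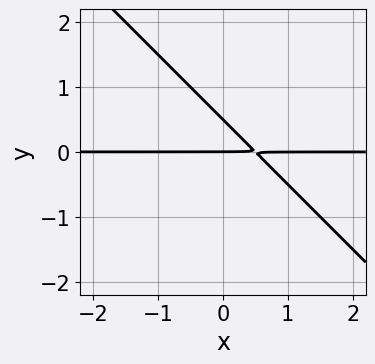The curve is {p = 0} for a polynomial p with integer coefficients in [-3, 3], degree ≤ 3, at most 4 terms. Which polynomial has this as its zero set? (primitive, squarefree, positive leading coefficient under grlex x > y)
2*x*y + 2*y^2 - y

deg p = 2.
Observable constraints: one y-axis crossing is at y = 0; the visible x-axis segment lies entirely on the curve.
Solving for integer coefficients yields p as stated.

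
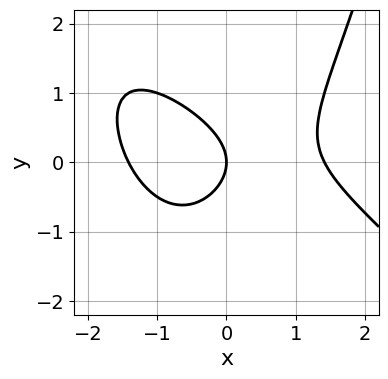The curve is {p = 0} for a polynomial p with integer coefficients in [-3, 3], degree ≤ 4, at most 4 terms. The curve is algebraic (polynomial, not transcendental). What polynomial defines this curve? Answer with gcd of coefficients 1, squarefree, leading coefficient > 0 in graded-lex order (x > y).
x^3 + x^2*y - 2*y^2 - 2*x

(a) Degree: the shape is more complex than any degree-2 curve, so deg p = 3.
(b) From the axis intercepts and sections: it meets the x-axis at x = 0 (among the integer gridlines); it meets the y-axis at y = 0 (among the integer gridlines).
(c) Solving for integer coefficients yields p as stated.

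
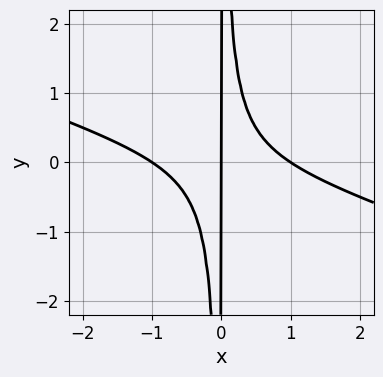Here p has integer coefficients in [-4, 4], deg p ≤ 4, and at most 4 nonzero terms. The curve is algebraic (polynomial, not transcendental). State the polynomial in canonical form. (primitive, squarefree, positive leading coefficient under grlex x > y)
x^3 + 3*x^2*y - x

1. Degree: a generic line meets the curve in up to 3 points, so deg p = 3.
2. From the visible intercepts: the visible y-axis segment lies entirely on the curve; among the integer gridlines, it crosses the x-axis at x ∈ {-1, 0, 1}.
3. Assembling these constraints gives the stated polynomial.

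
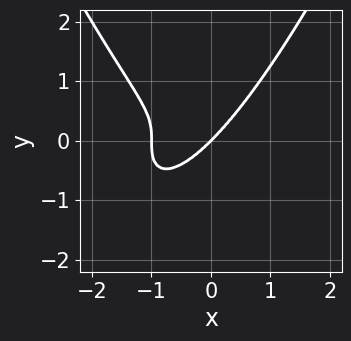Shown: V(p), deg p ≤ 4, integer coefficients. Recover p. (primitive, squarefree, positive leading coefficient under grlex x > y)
The degree is 4 — no degree-3 curve has this shape.
From the axis intercepts and sections: it crosses the y-axis at the gridline y = 0; the x-axis gridline crossings are at x ∈ {-1, 0}.
These observations pin down the coefficients.

x^4 + x^3 - y^3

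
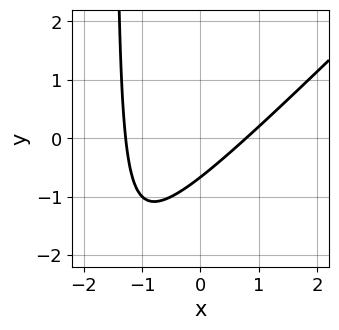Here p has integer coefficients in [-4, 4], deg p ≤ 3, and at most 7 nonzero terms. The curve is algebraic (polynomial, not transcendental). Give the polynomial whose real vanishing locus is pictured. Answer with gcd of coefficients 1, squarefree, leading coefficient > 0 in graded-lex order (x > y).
First, the degree is 2 — no degree-1 curve has this shape.
Finally, the integer polynomial consistent with all of this is the stated p.

2*x^2 - 2*x*y + x - 3*y - 2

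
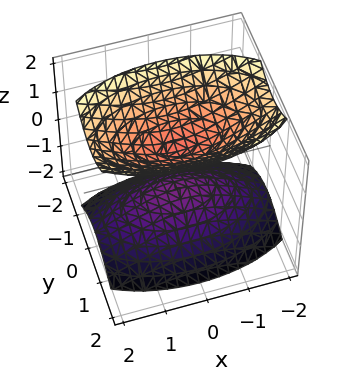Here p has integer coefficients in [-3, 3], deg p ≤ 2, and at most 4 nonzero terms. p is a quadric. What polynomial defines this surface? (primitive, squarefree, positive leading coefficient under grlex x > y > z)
x^2 + 3*y^2 - 2*z^2 + 1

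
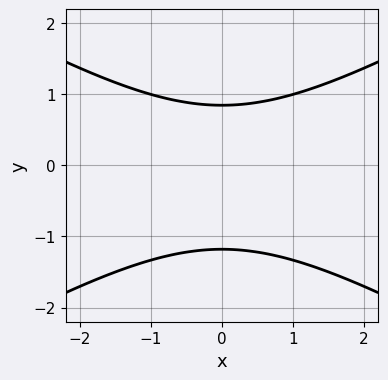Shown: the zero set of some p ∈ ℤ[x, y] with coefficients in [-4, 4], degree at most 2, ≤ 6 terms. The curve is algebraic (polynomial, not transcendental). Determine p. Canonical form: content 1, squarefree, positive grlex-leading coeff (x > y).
x^2 - 3*y^2 - y + 3

(a) deg p = 2. The shape is more complex than any degree-1 curve.
(b) Symmetries: mirror symmetry x ↦ −x ⇒ only even powers of x.
(c) Reading off the gridlines: the curve avoids every integer x-axis point in the box.
(d) Together with the visible shape, these determine p as stated.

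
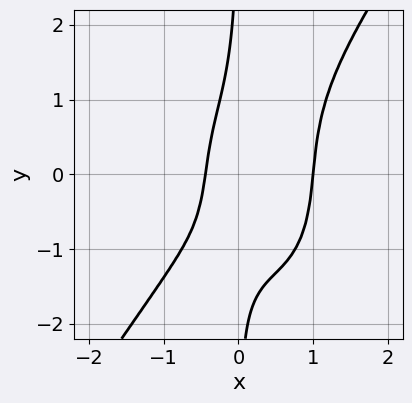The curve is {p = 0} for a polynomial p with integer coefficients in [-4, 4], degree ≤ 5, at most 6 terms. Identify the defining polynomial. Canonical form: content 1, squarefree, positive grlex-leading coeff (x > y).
3*x^4 - x*y^3 - x*y - 2*x - 1

Degree: no degree-3 curve has this shape, so deg p = 4.
Reading off the gridlines: one x-axis crossing is at x = 1; it misses every integer gridline on the y-axis.
Matching integer coefficients to the picture gives p.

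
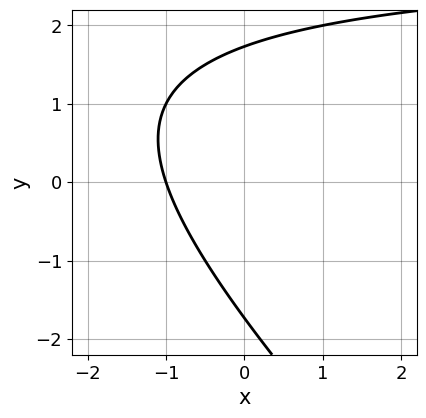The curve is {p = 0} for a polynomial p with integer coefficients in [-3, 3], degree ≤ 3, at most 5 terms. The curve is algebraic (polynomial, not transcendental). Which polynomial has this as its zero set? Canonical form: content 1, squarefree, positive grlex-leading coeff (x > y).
x*y + y^2 - 3*x - 3

1. Degree: the shape is more complex than any degree-1 curve, so deg p = 2.
2. From the visible intercepts: one x-axis crossing is at x = -1.
3. Putting this together gives p.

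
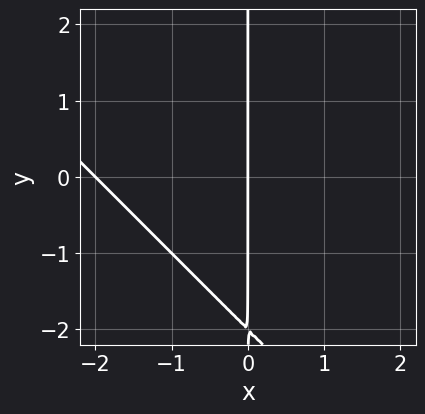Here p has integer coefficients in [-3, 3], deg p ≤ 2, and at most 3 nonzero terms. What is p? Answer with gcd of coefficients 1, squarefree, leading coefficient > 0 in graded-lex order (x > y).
1. deg p = 2.
2. Checking where it meets the axes: every point of the y-axis in the box is on the curve; the x-axis gridline crossings are at x ∈ {-2, 0}.
3. These observations pin down the coefficients.

x^2 + x*y + 2*x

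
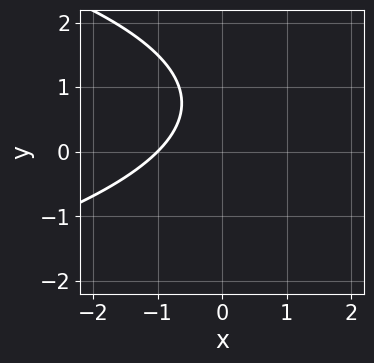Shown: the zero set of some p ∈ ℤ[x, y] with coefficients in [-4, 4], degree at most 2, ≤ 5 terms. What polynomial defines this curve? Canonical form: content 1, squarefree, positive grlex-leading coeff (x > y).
2*y^2 + 3*x - 3*y + 3

deg p = 2. No degree-1 curve has this shape.
From the visible intercepts: it crosses the x-axis at the gridline x = -1; no y-intercept at any integer in the box.
These observations pin down the coefficients.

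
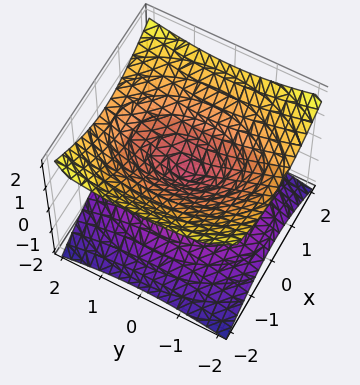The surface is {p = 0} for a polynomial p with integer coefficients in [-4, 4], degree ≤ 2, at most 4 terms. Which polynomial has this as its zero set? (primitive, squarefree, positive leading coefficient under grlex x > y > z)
2*x^2 + y^2 - 3*z^2

1. deg p = 2. A double cone through the origin; a quadric.
2. Symmetries: mirror symmetry y ↦ −y ⇒ only even powers of y; the x ↦ −x reflection is a symmetry, so x appears only in even powers; the z ↦ −z reflection is a symmetry, so z appears only in even powers.
3. Reading off the gridlines: it meets the x-axis at x = 0 (among the integer gridlines); it meets the z-axis at z = 0 (among the integer gridlines); it crosses the y-axis at the gridline y = 0.
4. Together with the visible shape, these determine p as stated.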